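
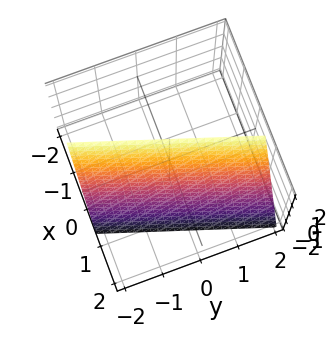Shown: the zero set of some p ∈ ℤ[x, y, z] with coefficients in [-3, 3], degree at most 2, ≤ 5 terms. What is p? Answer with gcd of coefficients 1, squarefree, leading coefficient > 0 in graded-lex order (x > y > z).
3*x - y + z - 2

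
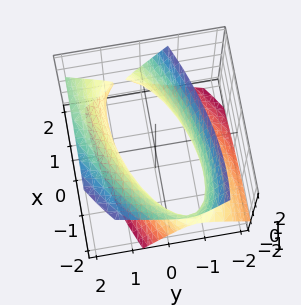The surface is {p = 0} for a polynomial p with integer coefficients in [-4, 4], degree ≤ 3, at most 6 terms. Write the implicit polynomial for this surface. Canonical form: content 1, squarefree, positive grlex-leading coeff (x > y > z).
x^2 - 2*x*y + 3*y^2 - 2*y*z - 2*z^2 - 3

deg p = 2. A generic line meets the surface in up to 2 points.
Reading off the gridlines: the surface avoids every integer z-axis point in the box; among the integer gridlines, it crosses the y-axis at y ∈ {-1, 1}.
These observations pin down the coefficients.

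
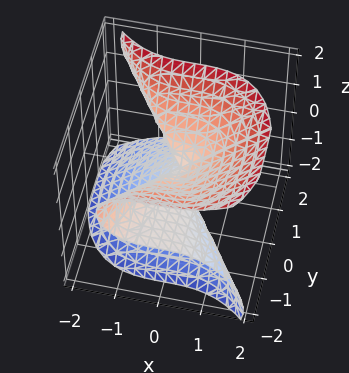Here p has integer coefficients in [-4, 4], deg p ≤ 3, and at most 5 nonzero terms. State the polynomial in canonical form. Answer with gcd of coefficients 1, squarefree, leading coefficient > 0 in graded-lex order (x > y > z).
(a) Degree: a generic line meets the surface in up to 3 points, so deg p = 3.
(b) Against the integer gridlines: the visible y-axis segment lies entirely on the surface; it crosses the x-axis at the gridline x = 0; it crosses the z-axis at the gridline z = 0.
(c) The integer polynomial consistent with all of this is the stated p.

3*x^3 + 3*y^2*z + 2*y*z^2 - 3*z^3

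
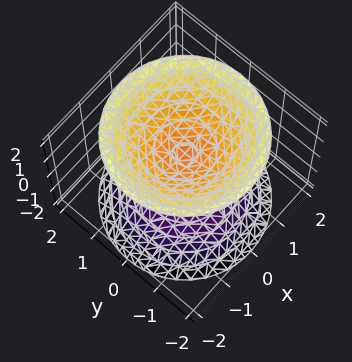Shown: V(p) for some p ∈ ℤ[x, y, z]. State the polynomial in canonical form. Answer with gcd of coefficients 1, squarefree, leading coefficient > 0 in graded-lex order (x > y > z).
2*x^2 + 2*y^2 - 2*z^2 + 1

(a) I count 2 distinct pieces. Treating them together as one polynomial.
(b) deg p = 2. A generic line meets the surface in up to 2 points.
(c) By symmetry, every cross-section ⟂ z is a circle, so x, y appear only via x² + y².
(d) Observable constraints: the surface avoids every integer y-axis point in the box; a circular section at z = 1 has radius between 0 and 1; it misses every integer gridline on the x-axis.
(e) These observations pin down the coefficients.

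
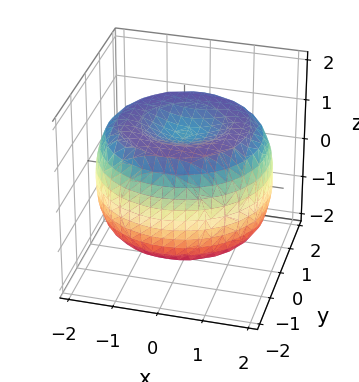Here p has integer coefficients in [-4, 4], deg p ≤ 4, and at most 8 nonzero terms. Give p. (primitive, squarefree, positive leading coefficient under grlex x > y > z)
x^4 + 2*x^2*y^2 + y^4 - 3*x^2 - 3*y^2 + 3*z^2 - 3

(a) Degree: no degree-3 surface has this shape, so deg p = 4.
(b) Symmetries: the z-axis is an axis of rotation, so x and y enter only as x² + y².
(c) Checking where it meets the axes: a circular section at z = -1 has radius between 1 and 2; the z-axis gridline crossings are at z ∈ {-1, 1}.
(d) The integer polynomial consistent with all of this is the stated p.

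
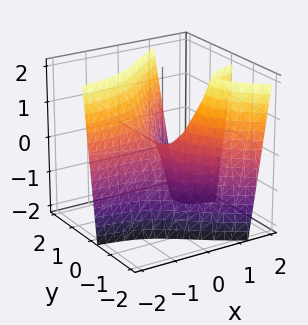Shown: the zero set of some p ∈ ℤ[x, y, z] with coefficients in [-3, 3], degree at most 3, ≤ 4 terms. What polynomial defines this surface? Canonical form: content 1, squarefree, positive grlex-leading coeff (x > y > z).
y^3 - 3*x*y - z

1. The degree is 3 — the shape is more complex than any degree-2 surface.
2. Reading off the gridlines: it crosses the z-axis at the gridline z = 0; one y-axis crossing is at y = 0; every point of the x-axis in the box is on the surface.
3. Fitting integer coefficients to these (and the overall shape) gives p.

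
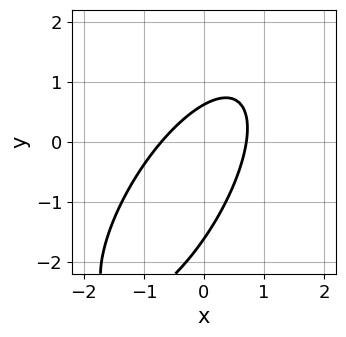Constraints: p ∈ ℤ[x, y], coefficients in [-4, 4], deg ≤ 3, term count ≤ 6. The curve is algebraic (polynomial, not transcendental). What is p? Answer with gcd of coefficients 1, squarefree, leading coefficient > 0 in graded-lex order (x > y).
2*x^2 - 2*x*y + y^2 + y - 1

Degree: the shape is more complex than any degree-1 curve, so deg p = 2.
Putting this together gives p.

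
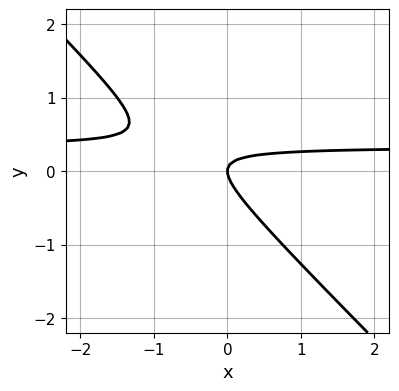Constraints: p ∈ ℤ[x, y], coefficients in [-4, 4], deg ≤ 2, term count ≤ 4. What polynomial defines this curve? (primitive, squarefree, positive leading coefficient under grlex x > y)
3*x*y + 3*y^2 - x

1. Degree: a generic line meets the curve in up to 2 points, so deg p = 2.
2. Checking where it meets the axes: it meets the x-axis at x = 0 (among the integer gridlines); one y-axis crossing is at y = 0.
3. Assembling these constraints gives the stated polynomial.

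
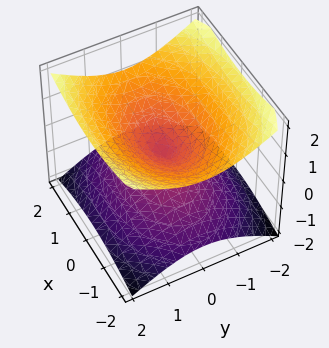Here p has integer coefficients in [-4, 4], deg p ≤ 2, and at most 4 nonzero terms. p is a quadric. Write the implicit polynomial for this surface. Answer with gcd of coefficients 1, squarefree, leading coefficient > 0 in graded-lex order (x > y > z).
1. Degree: two nappes meeting at a single point; a quadric, so deg p = 2.
2. Symmetries: the z ↦ −z reflection is a symmetry, so z appears only in even powers; mirror symmetry x ↦ −x ⇒ only even powers of x; mirror symmetry y ↦ −y ⇒ only even powers of y.
3. Observable constraints: it crosses the z-axis at the gridline z = 0; it meets the x-axis at x = 0 (among the integer gridlines); it meets the y-axis at y = 0 (among the integer gridlines).
4. Together with the visible shape, these determine p as stated.

x^2 + 2*y^2 - 3*z^2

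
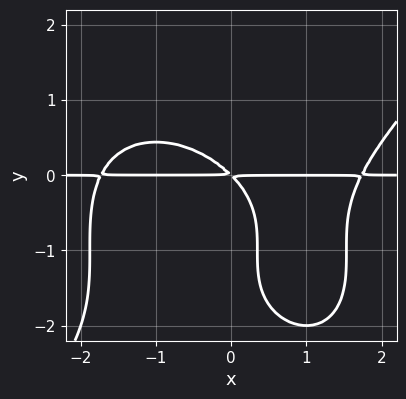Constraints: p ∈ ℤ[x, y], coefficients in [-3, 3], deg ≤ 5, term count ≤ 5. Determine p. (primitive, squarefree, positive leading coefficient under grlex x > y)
x^3*y - y^4 - 3*y^3 - 3*x*y - 3*y^2

deg p = 4.
Against the integer gridlines: every point of the x-axis in the box is on the curve.
Solving for integer coefficients yields p as stated.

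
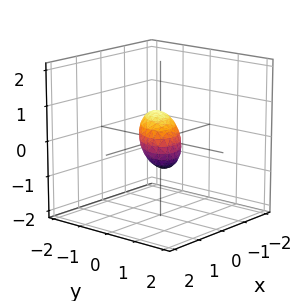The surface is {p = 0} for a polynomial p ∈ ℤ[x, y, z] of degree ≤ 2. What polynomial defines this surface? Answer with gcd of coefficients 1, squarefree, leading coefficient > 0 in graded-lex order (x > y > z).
2*x^2 - 2*x*y + 2*y^2 + y*z + 2*z^2 - 1

First, the degree is 2 — a generic line meets the surface in up to 2 points.
Finally, the integer polynomial consistent with all of this is the stated p.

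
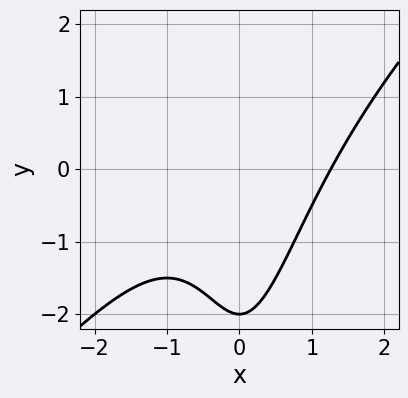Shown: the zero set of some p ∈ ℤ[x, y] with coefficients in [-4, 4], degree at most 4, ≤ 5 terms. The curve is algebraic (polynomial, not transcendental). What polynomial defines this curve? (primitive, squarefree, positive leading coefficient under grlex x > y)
1. deg p = 3. The shape is more complex than any degree-2 curve.
2. From the axis intercepts and sections: it meets the y-axis at y = -2 (among the integer gridlines).
3. Assembling these constraints gives the stated polynomial.

x^3 - x^2*y - y - 2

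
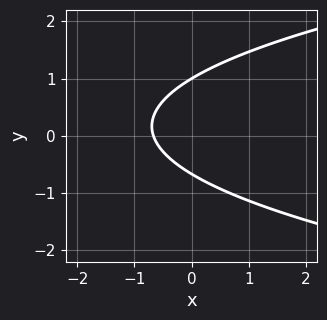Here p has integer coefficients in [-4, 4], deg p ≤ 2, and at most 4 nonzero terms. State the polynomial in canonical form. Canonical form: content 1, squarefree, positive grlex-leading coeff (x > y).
First, degree: the shape is more complex than any degree-1 curve, so deg p = 2.
Then, against the integer gridlines: it meets the y-axis at y = 1 (among the integer gridlines).
Finally, fitting integer coefficients to these (and the overall shape) gives p.

3*y^2 - 3*x - y - 2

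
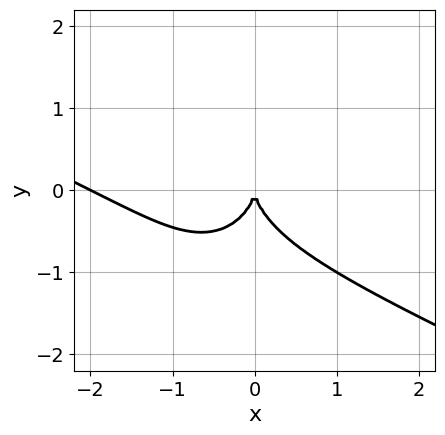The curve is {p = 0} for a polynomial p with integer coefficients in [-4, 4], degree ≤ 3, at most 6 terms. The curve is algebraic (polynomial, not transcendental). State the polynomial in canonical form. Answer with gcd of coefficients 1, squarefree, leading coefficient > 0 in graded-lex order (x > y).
First, degree: the shape is more complex than any degree-2 curve, so deg p = 3.
Next, from the axis intercepts and sections: among the integer gridlines, it crosses the x-axis at x ∈ {-2, 0}; it crosses the y-axis at the gridline y = 0.
Finally, fitting integer coefficients to these (and the overall shape) gives p.

x^3 + 2*x^2*y + y^3 + 2*x^2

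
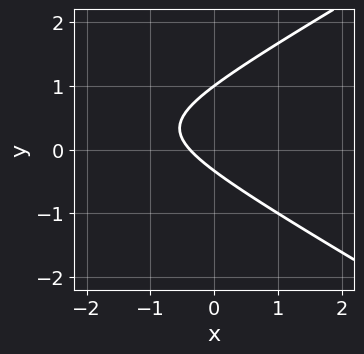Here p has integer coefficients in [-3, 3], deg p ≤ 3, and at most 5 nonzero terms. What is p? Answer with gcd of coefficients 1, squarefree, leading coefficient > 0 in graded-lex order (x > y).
The degree is 2 — the shape is more complex than any degree-1 curve.
From the axis intercepts and sections: one y-axis crossing is at y = 1.
Matching integer coefficients to the picture gives p.

x^2 - 3*y^2 + 3*x + 2*y + 1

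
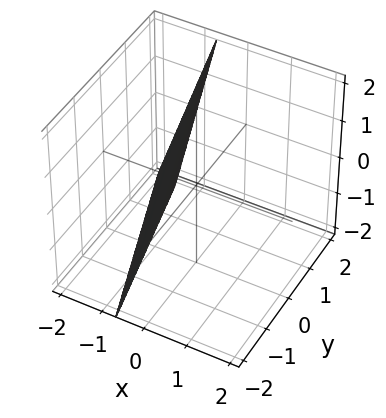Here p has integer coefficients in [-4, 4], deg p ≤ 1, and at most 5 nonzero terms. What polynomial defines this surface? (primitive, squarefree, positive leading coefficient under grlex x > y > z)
3*x + y - z + 2

1. The degree is 1 — every cross-section is a straight line — this is a plane.
2. Checking where it meets the axes: one z-axis crossing is at z = 2; one y-axis crossing is at y = -2.
3. Putting this together gives p.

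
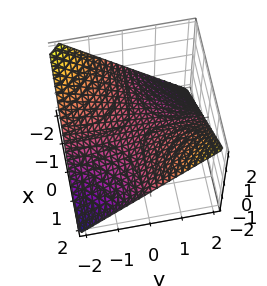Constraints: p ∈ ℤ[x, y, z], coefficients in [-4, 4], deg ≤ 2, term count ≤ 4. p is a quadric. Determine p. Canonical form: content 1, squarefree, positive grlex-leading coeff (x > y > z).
Degree: a saddle surface; a quadric, so deg p = 2.
Checking where it meets the axes: every point of the y-axis in the box is on the surface; it crosses the z-axis at the gridline z = 0; the visible x-axis segment lies entirely on the surface.
The integer polynomial consistent with all of this is the stated p.

x*y - 2*z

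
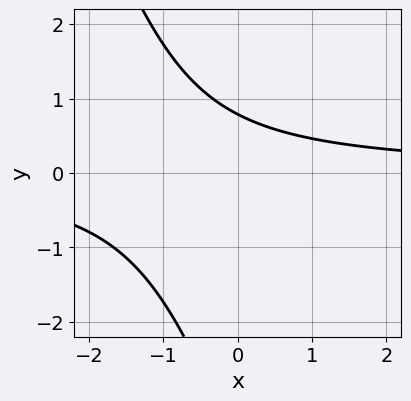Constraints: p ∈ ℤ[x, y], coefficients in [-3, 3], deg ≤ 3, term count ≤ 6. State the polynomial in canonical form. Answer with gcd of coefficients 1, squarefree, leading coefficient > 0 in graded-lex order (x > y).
1. deg p = 2. A generic line meets the curve in up to 2 points.
2. From the axis intercepts and sections: the curve avoids every integer x-axis point in the box.
3. Together with the visible shape, these determine p as stated.

3*x*y + y^2 + 3*y - 3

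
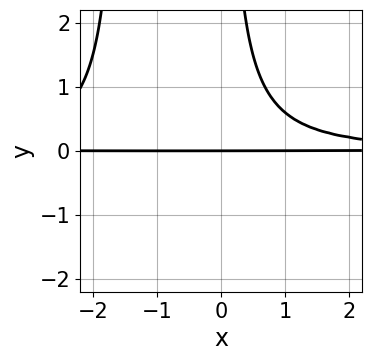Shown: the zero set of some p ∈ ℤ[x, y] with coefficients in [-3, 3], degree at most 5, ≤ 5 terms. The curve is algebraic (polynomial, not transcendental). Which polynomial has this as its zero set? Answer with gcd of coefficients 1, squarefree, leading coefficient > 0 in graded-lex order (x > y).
1. Degree: a generic line meets the curve in up to 4 points, so deg p = 4.
2. Reading off the gridlines: it crosses the y-axis at the gridline y = 0; the visible x-axis segment lies entirely on the curve.
3. The integer polynomial consistent with all of this is the stated p.

2*x^2*y^2 + 3*x*y^2 - 3*y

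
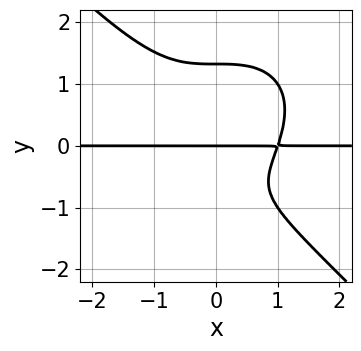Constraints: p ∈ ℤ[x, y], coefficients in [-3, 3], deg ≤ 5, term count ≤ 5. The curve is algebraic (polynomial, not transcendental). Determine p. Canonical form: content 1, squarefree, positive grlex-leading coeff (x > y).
x^3*y + y^4 - y^2 - y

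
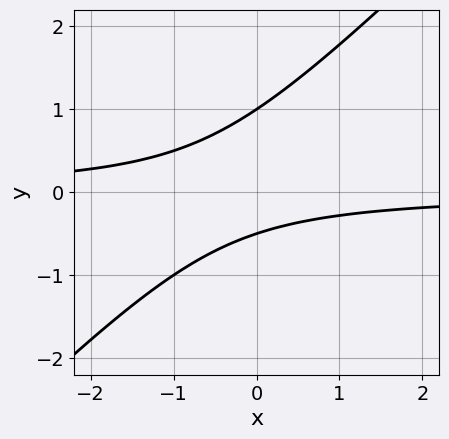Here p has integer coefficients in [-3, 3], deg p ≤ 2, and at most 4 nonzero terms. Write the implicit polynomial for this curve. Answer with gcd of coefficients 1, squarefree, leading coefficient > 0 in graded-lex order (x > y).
The degree is 2 — the shape is more complex than any degree-1 curve.
Checking where it meets the axes: it misses every integer gridline on the x-axis; it meets the y-axis at y = 1 (among the integer gridlines).
Assembling these constraints gives the stated polynomial.

2*x*y - 2*y^2 + y + 1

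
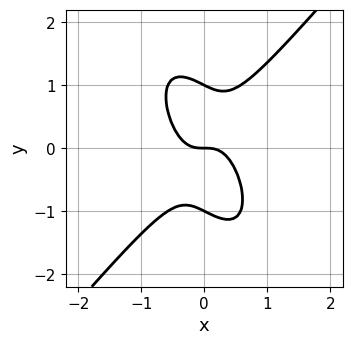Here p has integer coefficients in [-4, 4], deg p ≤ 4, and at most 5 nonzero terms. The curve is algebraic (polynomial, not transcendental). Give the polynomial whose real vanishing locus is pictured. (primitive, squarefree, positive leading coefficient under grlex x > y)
Degree: no degree-2 curve has this shape, so deg p = 3.
Reading off the gridlines: the y-axis gridline crossings are at y ∈ {-1, 0, 1}; it meets the x-axis at x = 0 (among the integer gridlines).
Fitting integer coefficients to these (and the overall shape) gives p.

3*x^3 - x*y^2 - y^3 + y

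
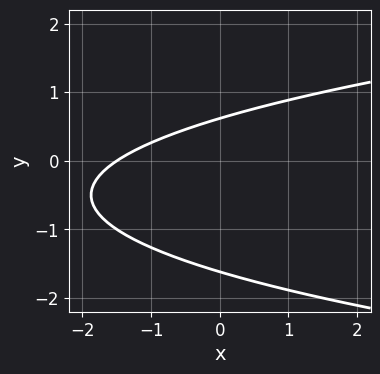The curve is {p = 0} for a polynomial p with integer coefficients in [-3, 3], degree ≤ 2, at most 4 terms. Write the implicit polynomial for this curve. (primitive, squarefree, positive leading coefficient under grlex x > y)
1. deg p = 2.
2. Putting this together gives p.

3*y^2 - 2*x + 3*y - 3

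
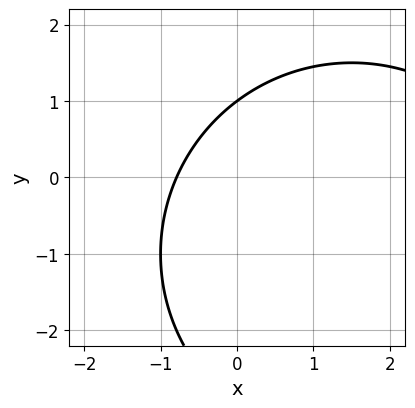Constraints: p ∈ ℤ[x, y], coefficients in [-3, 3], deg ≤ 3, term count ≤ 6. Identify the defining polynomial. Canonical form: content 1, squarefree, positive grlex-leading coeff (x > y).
1. Degree: no degree-1 curve has this shape, so deg p = 2.
2. Against the integer gridlines: it crosses the y-axis at the gridline y = 1.
3. Solving for integer coefficients yields p as stated.

x^2 + y^2 - 3*x + 2*y - 3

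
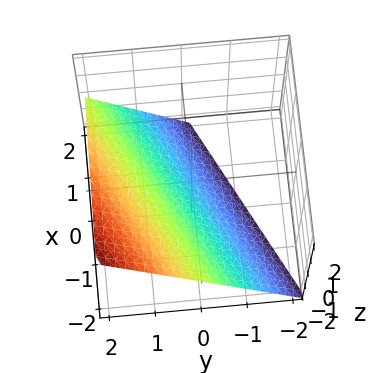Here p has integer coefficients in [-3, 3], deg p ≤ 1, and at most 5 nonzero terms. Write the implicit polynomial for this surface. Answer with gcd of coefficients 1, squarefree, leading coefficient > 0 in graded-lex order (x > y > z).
The degree is 1 — every cross-section is a straight line — this is a plane.
Observable constraints: one x-axis crossing is at x = -2; one y-axis crossing is at y = 1; it meets the z-axis at z = -1 (among the integer gridlines).
Matching integer coefficients to the picture gives p.

x - 2*y + 2*z + 2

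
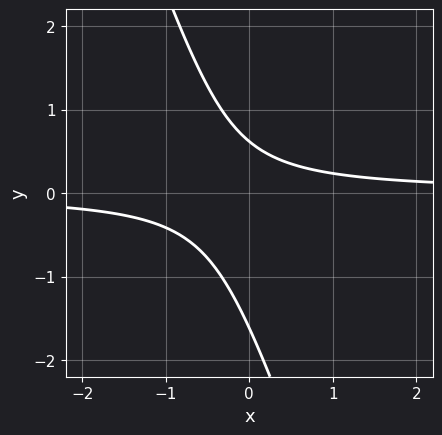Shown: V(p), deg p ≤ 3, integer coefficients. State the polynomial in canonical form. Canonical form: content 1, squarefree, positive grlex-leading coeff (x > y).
3*x*y + y^2 + y - 1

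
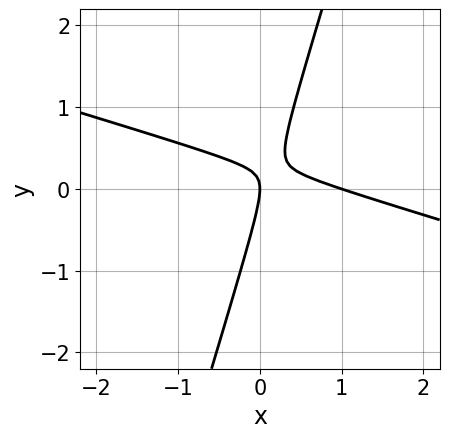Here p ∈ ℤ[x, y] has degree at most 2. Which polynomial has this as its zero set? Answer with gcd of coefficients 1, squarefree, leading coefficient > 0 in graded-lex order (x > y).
deg p = 2. The shape is more complex than any degree-1 curve.
From the visible intercepts: among the integer gridlines, it crosses the x-axis at x ∈ {0, 1}; it crosses the y-axis at the gridline y = 0.
Solving for integer coefficients yields p as stated.

x^2 + 3*x*y - y^2 - x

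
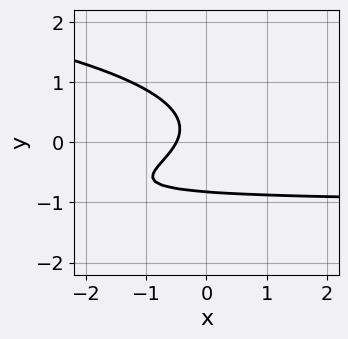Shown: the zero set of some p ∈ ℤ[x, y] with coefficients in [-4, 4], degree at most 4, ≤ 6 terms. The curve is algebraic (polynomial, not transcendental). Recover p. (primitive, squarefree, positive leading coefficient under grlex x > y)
First, deg p = 3.
Finally, solving for integer coefficients yields p as stated.

3*y^3 + 2*x*y + y^2 + 2*x + 1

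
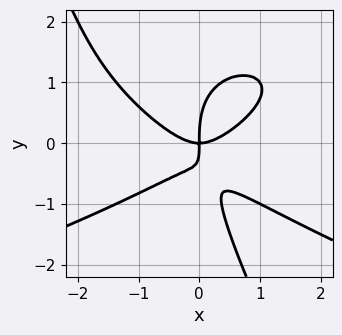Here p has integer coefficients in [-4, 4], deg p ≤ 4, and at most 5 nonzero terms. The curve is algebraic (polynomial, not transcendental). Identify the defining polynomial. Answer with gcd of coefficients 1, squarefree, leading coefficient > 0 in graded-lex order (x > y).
2*x*y^3 + y^4 + 2*x^3 - 3*x*y^2 - 2*x*y

Degree: no degree-3 curve has this shape, so deg p = 4.
From the visible intercepts: one y-axis crossing is at y = 0; it crosses the x-axis at the gridline x = 0.
Matching integer coefficients to the picture gives p.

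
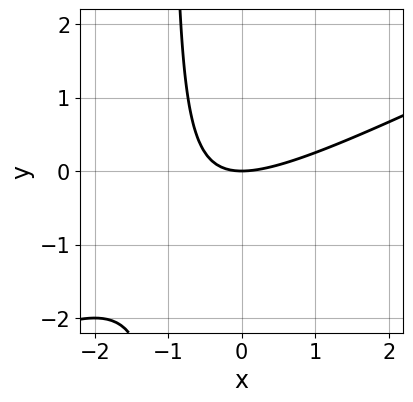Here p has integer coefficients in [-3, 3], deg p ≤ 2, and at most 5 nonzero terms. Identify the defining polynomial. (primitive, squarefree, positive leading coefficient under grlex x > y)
x^2 - 2*x*y - 2*y

First, deg p = 2.
Then, from the visible intercepts: it meets the y-axis at y = 0 (among the integer gridlines); one x-axis crossing is at x = 0.
Finally, putting this together gives p.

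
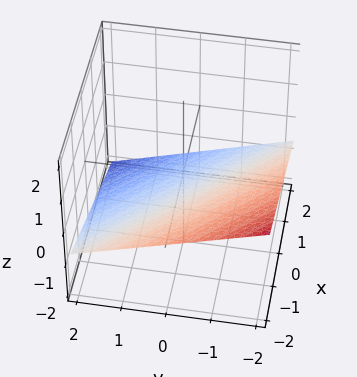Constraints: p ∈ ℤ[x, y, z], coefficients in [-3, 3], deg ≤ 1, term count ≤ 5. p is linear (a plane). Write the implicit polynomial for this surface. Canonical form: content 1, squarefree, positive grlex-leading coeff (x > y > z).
x + y + 3*z + 2

1. The degree is 1 — the surface is flat (a plane).
2. From the axis intercepts and sections: one x-axis crossing is at x = -2; it crosses the y-axis at the gridline y = -2.
3. Together with the visible shape, these determine p as stated.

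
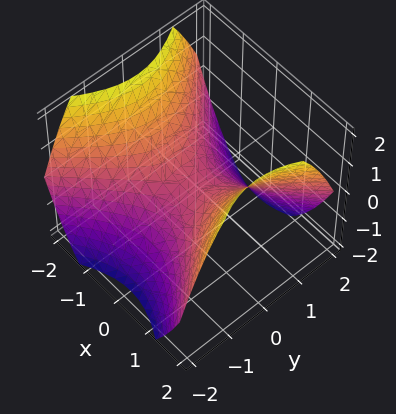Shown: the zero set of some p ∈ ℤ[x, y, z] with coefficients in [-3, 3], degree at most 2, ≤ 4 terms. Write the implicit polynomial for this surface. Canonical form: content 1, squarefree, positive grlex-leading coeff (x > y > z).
2*x^2 - 2*y^2 - 3*z

1. The degree is 2 — a saddle surface; a quadric.
2. Symmetries: mirror symmetry x ↦ −x ⇒ only even powers of x; the y ↦ −y reflection is a symmetry, so y appears only in even powers.
3. Against the integer gridlines: it crosses the y-axis at the gridline y = 0; one x-axis crossing is at x = 0; one z-axis crossing is at z = 0.
4. Assembling these constraints gives the stated polynomial.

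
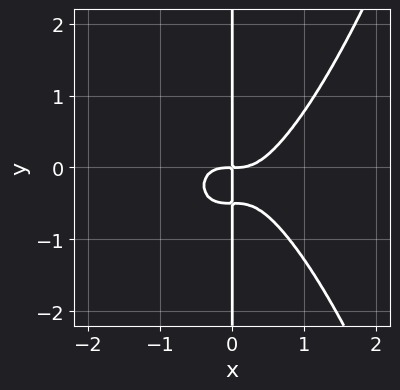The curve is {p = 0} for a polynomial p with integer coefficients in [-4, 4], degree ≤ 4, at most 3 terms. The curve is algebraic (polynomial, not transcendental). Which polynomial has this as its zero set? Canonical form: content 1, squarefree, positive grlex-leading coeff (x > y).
First, the degree is 4 — a generic line meets the curve in up to 4 points.
Next, from the visible intercepts: the visible y-axis segment lies entirely on the curve.
Finally, matching integer coefficients to the picture gives p.

2*x^4 - 2*x*y^2 - x*y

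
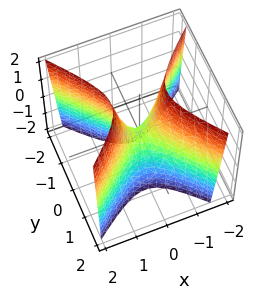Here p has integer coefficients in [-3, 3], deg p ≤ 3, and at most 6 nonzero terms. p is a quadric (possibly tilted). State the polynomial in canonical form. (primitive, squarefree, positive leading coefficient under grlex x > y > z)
(a) deg p = 2. The shape is more complex than any degree-1 surface.
(b) Observable constraints: it meets the x-axis at x = 0 (among the integer gridlines); it crosses the y-axis at the gridline y = 0.
(c) Putting this together gives p.

3*x^2 - x*y - 3*y^2 - z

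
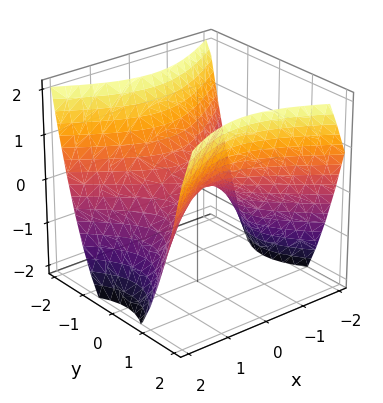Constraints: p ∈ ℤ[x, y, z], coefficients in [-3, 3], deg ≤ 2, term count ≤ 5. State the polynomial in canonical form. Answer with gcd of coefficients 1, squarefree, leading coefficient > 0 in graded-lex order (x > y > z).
2*x^2 - 3*y^2 + 3*z

deg p = 2. A hyperbolic paraboloid; a quadric.
Symmetries: the y ↦ −y reflection is a symmetry, so y appears only in even powers; mirror symmetry x ↦ −x ⇒ only even powers of x.
From the axis intercepts and sections: it crosses the y-axis at the gridline y = 0; it crosses the z-axis at the gridline z = 0; it meets the x-axis at x = 0 (among the integer gridlines).
Matching integer coefficients to the picture gives p.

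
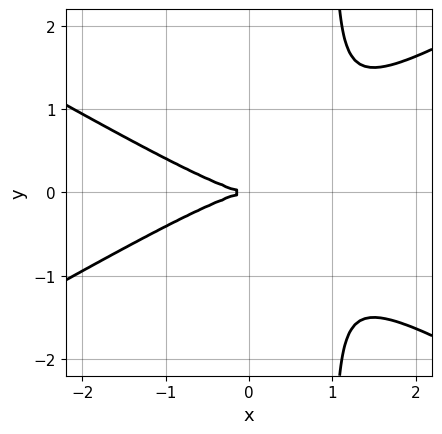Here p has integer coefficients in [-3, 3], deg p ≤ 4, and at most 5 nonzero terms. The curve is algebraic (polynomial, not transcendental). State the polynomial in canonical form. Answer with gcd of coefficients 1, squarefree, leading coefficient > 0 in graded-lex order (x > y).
Degree: the shape is more complex than any degree-2 curve, so deg p = 3.
Symmetries: the y ↦ −y reflection is a symmetry, so y appears only in even powers.
Observable constraints: it crosses the y-axis at the gridline y = 0; it meets the x-axis at x = 0 (among the integer gridlines).
The integer polynomial consistent with all of this is the stated p.

x^3 - 3*x*y^2 + 3*y^2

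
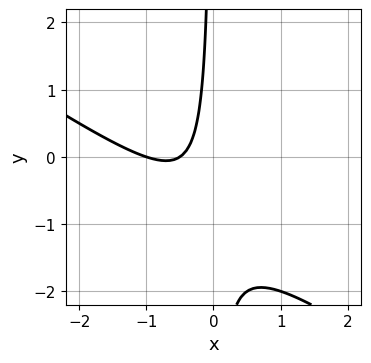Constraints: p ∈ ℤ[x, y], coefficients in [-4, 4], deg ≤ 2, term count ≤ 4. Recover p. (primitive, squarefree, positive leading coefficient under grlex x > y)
Degree: a generic line meets the curve in up to 2 points, so deg p = 2.
From the visible intercepts: one x-axis crossing is at x = -1; it misses every integer gridline on the y-axis.
Matching integer coefficients to the picture gives p.

2*x^2 + 3*x*y + 3*x + 1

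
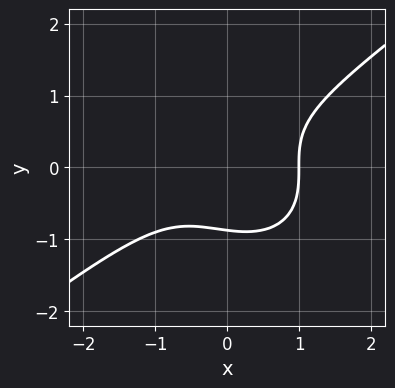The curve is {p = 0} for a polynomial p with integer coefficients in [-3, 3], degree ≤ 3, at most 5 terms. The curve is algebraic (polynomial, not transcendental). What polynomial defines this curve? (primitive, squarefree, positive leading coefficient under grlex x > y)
(a) Degree: the shape is more complex than any degree-2 curve, so deg p = 3.
(b) From the axis intercepts and sections: one x-axis crossing is at x = 1.
(c) Matching integer coefficients to the picture gives p.

2*x^3 - x^2*y - 3*y^3 + x*y - 2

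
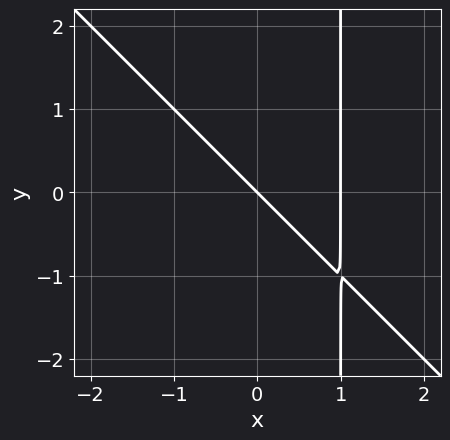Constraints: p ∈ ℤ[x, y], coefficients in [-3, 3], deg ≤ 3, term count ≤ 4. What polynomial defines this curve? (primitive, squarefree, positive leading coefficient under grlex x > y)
(a) Degree: a generic line meets the curve in up to 2 points, so deg p = 2.
(b) Against the integer gridlines: the x-axis gridline crossings are at x ∈ {0, 1}; one y-axis crossing is at y = 0.
(c) Together with the visible shape, these determine p as stated.

x^2 + x*y - x - y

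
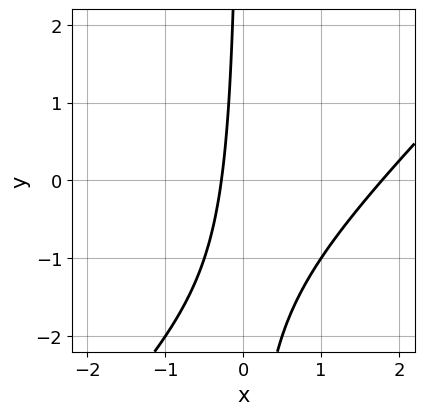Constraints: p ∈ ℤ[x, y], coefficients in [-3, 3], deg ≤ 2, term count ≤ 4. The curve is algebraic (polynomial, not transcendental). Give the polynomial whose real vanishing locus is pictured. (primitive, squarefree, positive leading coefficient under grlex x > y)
1. deg p = 2. No degree-1 curve has this shape.
2. Reading off the gridlines: no y-intercept at any integer in the box.
3. Fitting integer coefficients to these (and the overall shape) gives p.

2*x^2 - 2*x*y - 3*x - 1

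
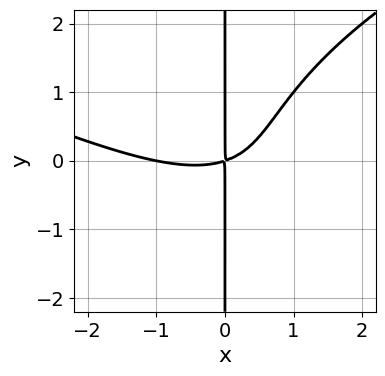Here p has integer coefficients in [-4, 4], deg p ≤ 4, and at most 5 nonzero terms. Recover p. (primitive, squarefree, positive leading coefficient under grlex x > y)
x*y^3 - x^3 - 2*x^2*y - x^2 + 3*x*y

(a) Degree: a generic line meets the curve in up to 4 points, so deg p = 4.
(b) Checking where it meets the axes: it crosses the x-axis at the gridline x = -1; the visible y-axis segment lies entirely on the curve.
(c) Assembling these constraints gives the stated polynomial.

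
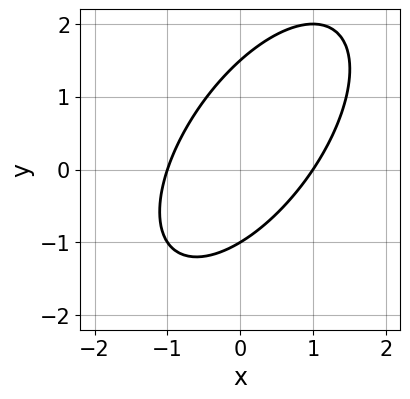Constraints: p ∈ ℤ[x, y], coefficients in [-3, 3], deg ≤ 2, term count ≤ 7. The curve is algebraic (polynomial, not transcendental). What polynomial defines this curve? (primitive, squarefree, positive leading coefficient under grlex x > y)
(a) Degree: no degree-1 curve has this shape, so deg p = 2.
(b) Observable constraints: one y-axis crossing is at y = -1; among the integer gridlines, it crosses the x-axis at x ∈ {-1, 1}.
(c) Assembling these constraints gives the stated polynomial.

3*x^2 - 3*x*y + 2*y^2 - y - 3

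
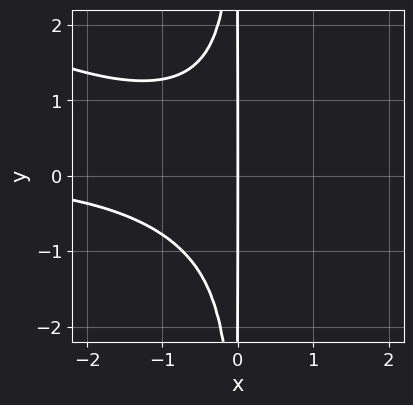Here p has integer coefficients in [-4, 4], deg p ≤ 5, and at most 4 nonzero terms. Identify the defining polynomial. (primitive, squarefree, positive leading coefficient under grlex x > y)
First, deg p = 4. A generic line meets the curve in up to 4 points.
Then, against the integer gridlines: it crosses the x-axis at the gridline x = 0; the visible y-axis segment lies entirely on the curve.
Finally, these observations pin down the coefficients.

x^3*y + 2*x^2*y^2 + 2*x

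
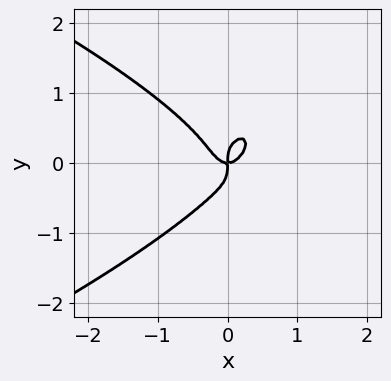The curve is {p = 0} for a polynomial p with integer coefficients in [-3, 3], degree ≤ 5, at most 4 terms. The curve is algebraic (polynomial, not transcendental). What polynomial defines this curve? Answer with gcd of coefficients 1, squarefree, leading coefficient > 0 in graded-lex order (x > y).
1. Degree: the shape is more complex than any degree-3 curve, so deg p = 4.
2. From the axis intercepts and sections: it meets the x-axis at x = 0 (among the integer gridlines); it meets the y-axis at y = 0 (among the integer gridlines).
3. These observations pin down the coefficients.

3*y^4 + 3*x^3 - x*y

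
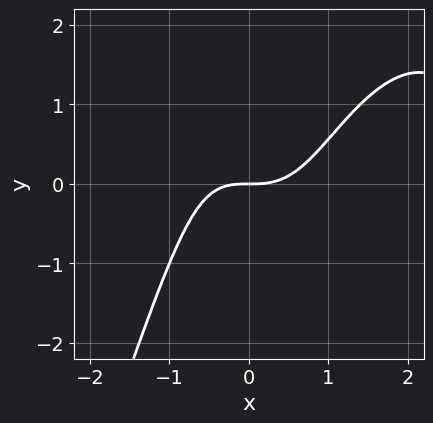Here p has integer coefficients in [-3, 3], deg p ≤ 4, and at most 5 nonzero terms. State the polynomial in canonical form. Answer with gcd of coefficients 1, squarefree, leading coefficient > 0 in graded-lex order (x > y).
x^4 - 3*x^3 + x*y^2 + 3*y

1. The degree is 4 — no degree-3 curve has this shape.
2. From the visible intercepts: one y-axis crossing is at y = 0; it meets the x-axis at x = 0 (among the integer gridlines).
3. Fitting integer coefficients to these (and the overall shape) gives p.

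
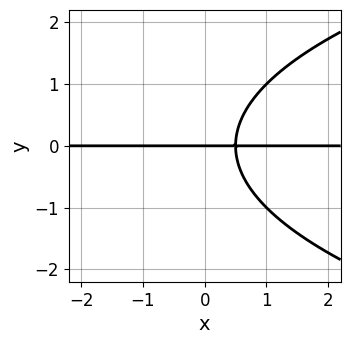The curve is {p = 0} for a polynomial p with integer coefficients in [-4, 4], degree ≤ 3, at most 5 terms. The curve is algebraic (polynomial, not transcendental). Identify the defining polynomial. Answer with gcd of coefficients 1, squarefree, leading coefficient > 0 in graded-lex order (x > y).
y^3 - 2*x*y + y

1. deg p = 3. A generic line meets the curve in up to 3 points.
2. Reading off the gridlines: it meets the y-axis at y = 0 (among the integer gridlines); the visible x-axis segment lies entirely on the curve.
3. Matching integer coefficients to the picture gives p.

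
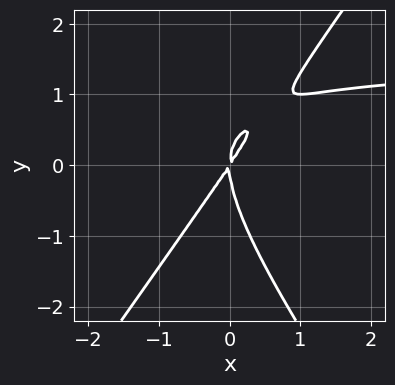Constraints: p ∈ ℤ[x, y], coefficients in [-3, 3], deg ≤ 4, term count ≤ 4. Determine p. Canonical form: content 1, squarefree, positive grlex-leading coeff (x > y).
(a) deg p = 3. A generic line meets the curve in up to 3 points.
(b) Observable constraints: it crosses the y-axis at the gridline y = 0; it meets the x-axis at x = 0 (among the integer gridlines).
(c) Solving for integer coefficients yields p as stated.

2*x^2*y - y^3 - 3*x^2 + 2*x*y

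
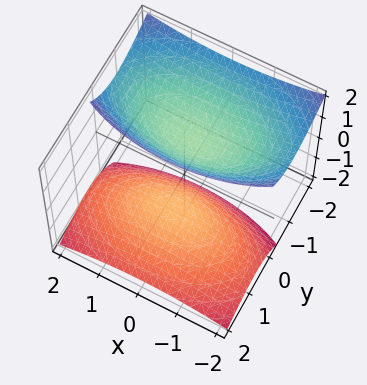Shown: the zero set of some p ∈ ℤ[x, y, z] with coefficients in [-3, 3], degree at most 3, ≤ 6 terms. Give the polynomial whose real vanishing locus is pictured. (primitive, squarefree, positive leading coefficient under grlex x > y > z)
x^2 + 3*y^2 + 3*y*z - 2*z^2 + 2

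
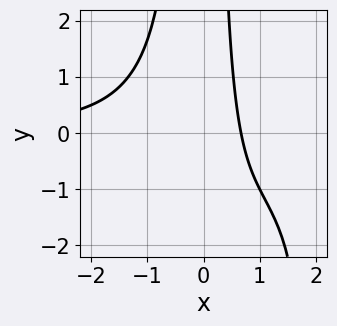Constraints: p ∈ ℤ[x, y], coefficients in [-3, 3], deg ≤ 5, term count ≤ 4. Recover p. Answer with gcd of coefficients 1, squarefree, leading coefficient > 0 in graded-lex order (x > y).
First, the degree is 4 — a generic line meets the curve in up to 4 points.
Next, observable constraints: it misses every integer gridline on the y-axis.
Finally, putting this together gives p.

x^3*y - 2*x^2*y - 3*x + 2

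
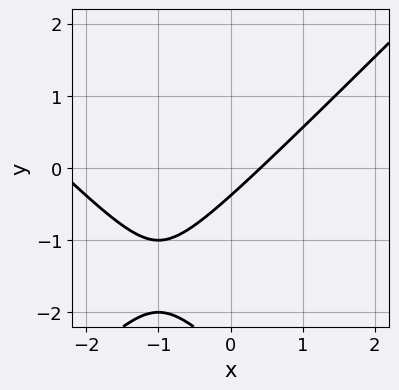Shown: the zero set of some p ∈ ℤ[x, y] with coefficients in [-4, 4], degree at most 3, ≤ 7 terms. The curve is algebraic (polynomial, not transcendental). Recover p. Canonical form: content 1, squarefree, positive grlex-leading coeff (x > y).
deg p = 2. No degree-1 curve has this shape.
Putting this together gives p.

x^2 - y^2 + 2*x - 3*y - 1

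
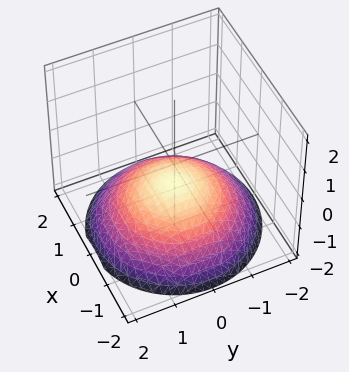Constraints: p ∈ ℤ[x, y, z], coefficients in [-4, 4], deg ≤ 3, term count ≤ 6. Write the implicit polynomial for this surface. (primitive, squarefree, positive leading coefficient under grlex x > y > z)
deg p = 2. No degree-1 surface has this shape.
Symmetries: rotational symmetry about the z-axis ⇒ p depends on x, y only through x² + y².
Checking where it meets the axes: it misses every integer gridline on the x-axis; the surface avoids every integer y-axis point in the box.
Putting this together gives p.

x^2 + y^2 + 3*z + 2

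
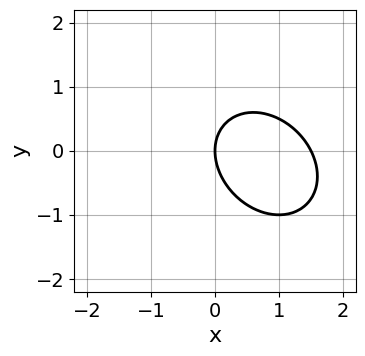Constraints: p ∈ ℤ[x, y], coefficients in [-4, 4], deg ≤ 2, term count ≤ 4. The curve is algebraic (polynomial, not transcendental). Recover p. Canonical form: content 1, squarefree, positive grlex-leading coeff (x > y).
2*x^2 + x*y + 2*y^2 - 3*x

(a) The degree is 2 — a generic line meets the curve in up to 2 points.
(b) Observable constraints: one y-axis crossing is at y = 0; it meets the x-axis at x = 0 (among the integer gridlines).
(c) Matching integer coefficients to the picture gives p.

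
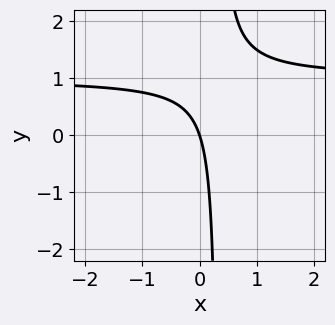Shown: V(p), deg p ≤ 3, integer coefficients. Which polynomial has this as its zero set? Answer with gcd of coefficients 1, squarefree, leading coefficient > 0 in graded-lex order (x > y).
(a) Degree: a generic line meets the curve in up to 2 points, so deg p = 2.
(b) Checking where it meets the axes: one x-axis crossing is at x = 0; one y-axis crossing is at y = 0.
(c) Putting this together gives p.

3*x*y - 3*x - y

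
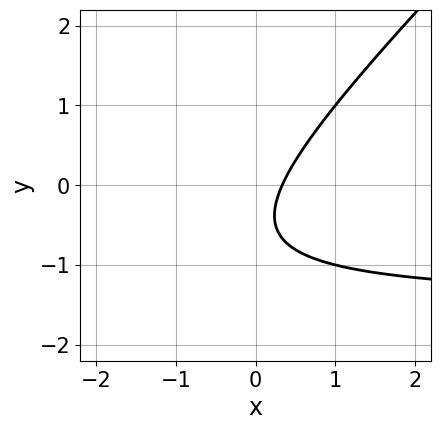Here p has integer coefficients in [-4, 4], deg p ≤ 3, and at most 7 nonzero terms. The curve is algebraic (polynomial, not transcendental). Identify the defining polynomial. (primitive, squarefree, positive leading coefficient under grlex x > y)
2*x*y - 2*y^2 + 3*x - 2*y - 1

Degree: no degree-1 curve has this shape, so deg p = 2.
Against the integer gridlines: the curve avoids every integer y-axis point in the box.
Putting this together gives p.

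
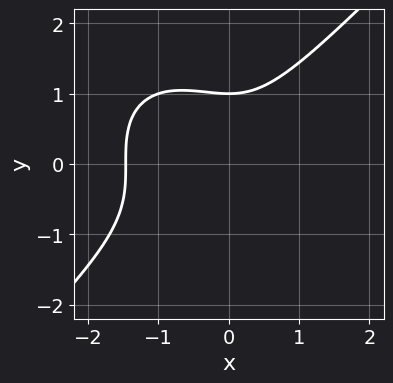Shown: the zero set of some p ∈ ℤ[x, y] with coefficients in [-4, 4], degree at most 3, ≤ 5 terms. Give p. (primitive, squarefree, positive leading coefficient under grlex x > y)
x^3 - y^3 + x^2 + 1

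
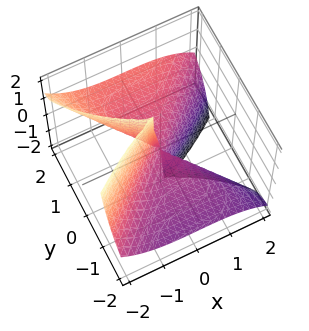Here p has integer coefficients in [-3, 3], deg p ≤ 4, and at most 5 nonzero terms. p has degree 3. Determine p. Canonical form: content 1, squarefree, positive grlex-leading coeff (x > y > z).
x^3 - y^3 + 3*y^2*z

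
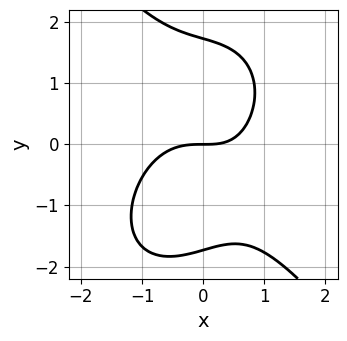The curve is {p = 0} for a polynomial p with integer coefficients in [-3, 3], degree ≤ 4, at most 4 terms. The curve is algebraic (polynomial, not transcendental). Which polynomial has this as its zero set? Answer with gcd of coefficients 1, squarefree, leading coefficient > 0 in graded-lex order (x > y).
The degree is 3 — no degree-2 curve has this shape.
Checking where it meets the axes: one x-axis crossing is at x = 0; it crosses the y-axis at the gridline y = 0.
Putting this together gives p.

2*x^3 + y^3 + x*y - 3*y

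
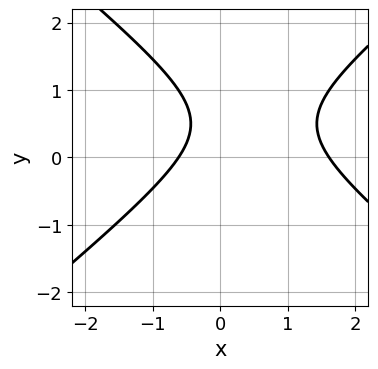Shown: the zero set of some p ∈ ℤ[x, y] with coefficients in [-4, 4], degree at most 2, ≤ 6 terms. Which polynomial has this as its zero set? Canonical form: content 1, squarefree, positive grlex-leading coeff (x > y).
2*x^2 - 3*y^2 - 2*x + 3*y - 2

1. Degree: a generic line meets the curve in up to 2 points, so deg p = 2.
2. Checking where it meets the axes: the curve avoids every integer y-axis point in the box.
3. Solving for integer coefficients yields p as stated.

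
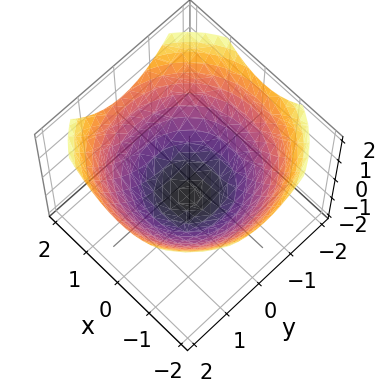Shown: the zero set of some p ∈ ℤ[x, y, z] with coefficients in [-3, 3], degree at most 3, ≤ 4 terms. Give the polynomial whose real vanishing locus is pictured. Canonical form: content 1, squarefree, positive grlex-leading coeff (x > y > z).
(a) The degree is 2 — a generic line meets the surface in up to 2 points.
(b) Symmetries: rotational symmetry about the z-axis ⇒ p depends on x, y only through x² + y².
(c) Reading off the gridlines: one z-axis crossing is at z = -1; a circular section at z = 0 has radius between 1 and 2.
(d) Assembling these constraints gives the stated polynomial.

x^2 + y^2 - 2*z - 2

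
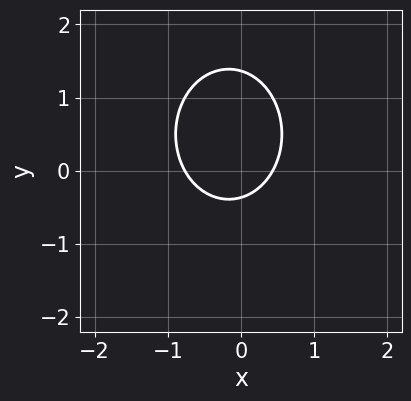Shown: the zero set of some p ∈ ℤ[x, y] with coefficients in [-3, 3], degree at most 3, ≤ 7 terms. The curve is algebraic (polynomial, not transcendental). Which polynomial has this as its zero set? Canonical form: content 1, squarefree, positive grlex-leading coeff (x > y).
3*x^2 + 2*y^2 + x - 2*y - 1

deg p = 2. No degree-1 curve has this shape.
Matching integer coefficients to the picture gives p.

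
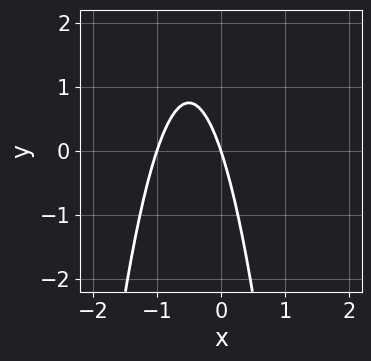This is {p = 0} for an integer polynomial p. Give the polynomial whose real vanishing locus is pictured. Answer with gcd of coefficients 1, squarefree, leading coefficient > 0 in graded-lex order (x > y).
Degree: no degree-1 curve has this shape, so deg p = 2.
From the axis intercepts and sections: one y-axis crossing is at y = 0; the x-axis gridline crossings are at x ∈ {-1, 0}.
Putting this together gives p.

3*x^2 + 3*x + y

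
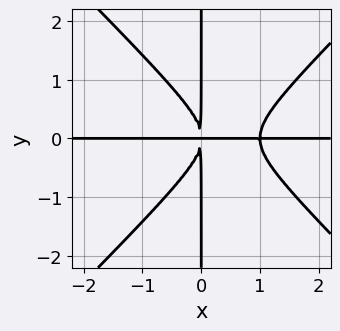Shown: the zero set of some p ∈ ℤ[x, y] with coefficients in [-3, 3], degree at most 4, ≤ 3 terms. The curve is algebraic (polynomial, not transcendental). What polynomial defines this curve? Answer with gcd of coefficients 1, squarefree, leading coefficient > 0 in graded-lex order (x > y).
x^3*y - x*y^3 - x^2*y

(a) Degree: a generic line meets the curve in up to 4 points, so deg p = 4.
(b) From the axis intercepts and sections: the visible x-axis segment lies entirely on the curve; every point of the y-axis in the box is on the curve.
(c) Matching integer coefficients to the picture gives p.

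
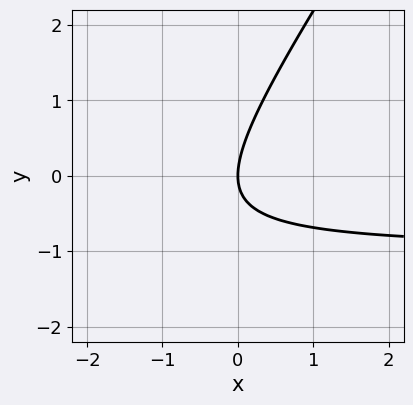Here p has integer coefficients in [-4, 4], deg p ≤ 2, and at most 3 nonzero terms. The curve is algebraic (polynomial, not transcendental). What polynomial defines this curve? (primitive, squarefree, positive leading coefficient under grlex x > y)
First, the degree is 2 — a generic line meets the curve in up to 2 points.
Then, from the visible intercepts: it meets the x-axis at x = 0 (among the integer gridlines); it crosses the y-axis at the gridline y = 0.
Finally, assembling these constraints gives the stated polynomial.

3*x*y - 2*y^2 + 3*x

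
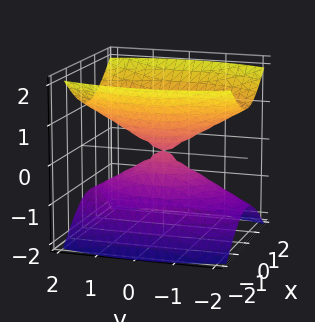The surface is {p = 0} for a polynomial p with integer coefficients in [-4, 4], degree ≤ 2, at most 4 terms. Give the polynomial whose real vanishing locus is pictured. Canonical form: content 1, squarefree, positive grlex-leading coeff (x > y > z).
First, I count 2 distinct pieces.
Then, the degree is 2 — two nappes meeting at a single point; a quadric.
Then, symmetries: it's symmetric under x → −x, forcing even powers of x; the y ↦ −y reflection is a symmetry, so y appears only in even powers; it's symmetric under z → −z, forcing even powers of z.
Next, reading off the gridlines: it meets the y-axis at y = 0 (among the integer gridlines); one x-axis crossing is at x = 0; it crosses the z-axis at the gridline z = 0.
Finally, putting this together gives p.

3*x^2 + y^2 - 3*z^2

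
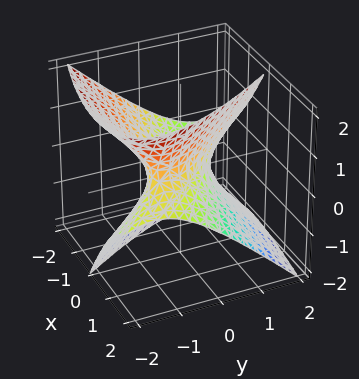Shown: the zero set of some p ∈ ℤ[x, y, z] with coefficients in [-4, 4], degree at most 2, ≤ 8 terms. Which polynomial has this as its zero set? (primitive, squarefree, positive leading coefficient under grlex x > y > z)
x^2 + 3*x*y + 3*x*z + 2*y^2 - 2*z^2 - 1

1. The degree is 2 — no degree-1 surface has this shape.
2. Checking where it meets the axes: among the integer gridlines, it crosses the x-axis at x ∈ {-1, 1}; the surface avoids every integer z-axis point in the box.
3. Assembling these constraints gives the stated polynomial.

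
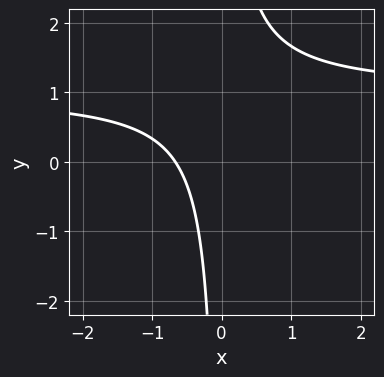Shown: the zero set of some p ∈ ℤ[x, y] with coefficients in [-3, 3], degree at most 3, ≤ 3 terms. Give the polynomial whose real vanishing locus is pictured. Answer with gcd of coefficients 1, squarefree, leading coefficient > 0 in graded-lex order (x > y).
3*x*y - 3*x - 2

(a) deg p = 2. No degree-1 curve has this shape.
(b) From the visible intercepts: no y-intercept at any integer in the box.
(c) Solving for integer coefficients yields p as stated.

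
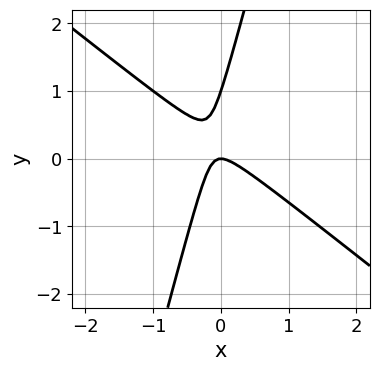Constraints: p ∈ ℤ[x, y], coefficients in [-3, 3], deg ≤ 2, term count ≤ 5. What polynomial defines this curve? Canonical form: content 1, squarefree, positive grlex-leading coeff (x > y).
3*x^2 + 3*x*y - y^2 + y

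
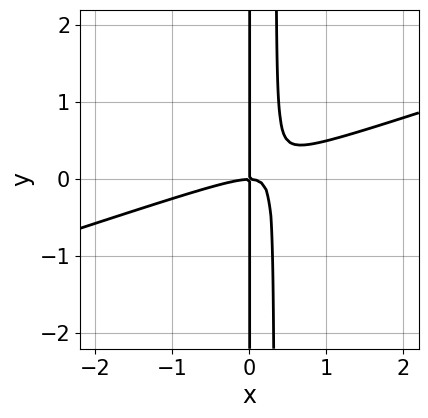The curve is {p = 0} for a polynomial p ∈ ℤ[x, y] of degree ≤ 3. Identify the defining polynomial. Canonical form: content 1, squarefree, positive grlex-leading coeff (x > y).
1. deg p = 3. A generic line meets the curve in up to 3 points.
2. Against the integer gridlines: the visible y-axis segment lies entirely on the curve; it crosses the x-axis at the gridline x = 0.
3. Putting this together gives p.

x^3 - 3*x^2*y + x*y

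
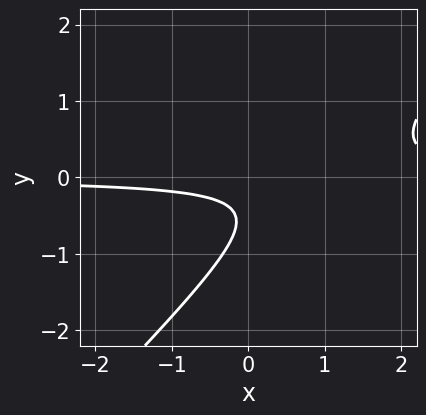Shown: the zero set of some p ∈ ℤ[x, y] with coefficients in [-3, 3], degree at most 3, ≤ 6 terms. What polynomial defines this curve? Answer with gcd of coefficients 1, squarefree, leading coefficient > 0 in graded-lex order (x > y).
3*x*y - 3*y^2 - 3*y - 1

1. Degree: no degree-1 curve has this shape, so deg p = 2.
2. Observable constraints: the curve avoids every integer y-axis point in the box; it misses every integer gridline on the x-axis.
3. Assembling these constraints gives the stated polynomial.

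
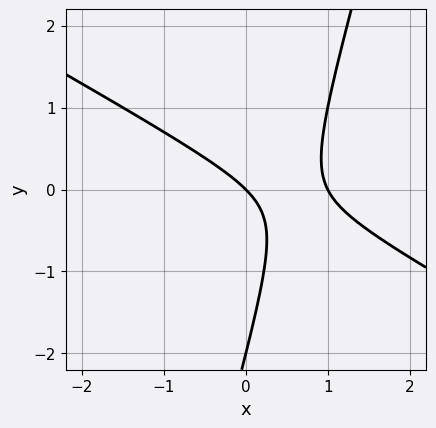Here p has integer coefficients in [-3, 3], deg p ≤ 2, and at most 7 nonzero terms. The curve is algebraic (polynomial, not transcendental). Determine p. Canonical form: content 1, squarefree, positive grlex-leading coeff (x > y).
2*x^2 + 3*x*y - y^2 - 2*x - 2*y

deg p = 2. The shape is more complex than any degree-1 curve.
Reading off the gridlines: the x-axis gridline crossings are at x ∈ {0, 1}; among the integer gridlines, it crosses the y-axis at y ∈ {-2, 0}.
Solving for integer coefficients yields p as stated.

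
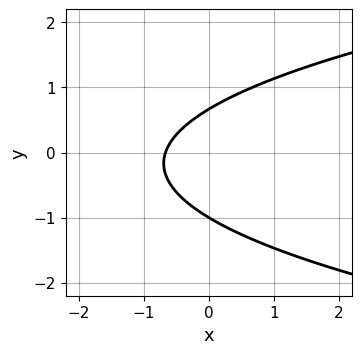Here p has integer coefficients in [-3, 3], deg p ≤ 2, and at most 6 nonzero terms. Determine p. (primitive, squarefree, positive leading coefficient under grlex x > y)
3*y^2 - 3*x + y - 2

First, the degree is 2 — a generic line meets the curve in up to 2 points.
Then, reading off the gridlines: it meets the y-axis at y = -1 (among the integer gridlines).
Finally, assembling these constraints gives the stated polynomial.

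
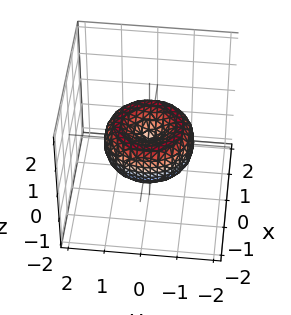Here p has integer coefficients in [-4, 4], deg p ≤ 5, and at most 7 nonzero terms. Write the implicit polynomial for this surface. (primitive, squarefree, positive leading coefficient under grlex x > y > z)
2*x^4 + 4*x^2*y^2 + 2*y^4 - 3*x^2 - 3*y^2 + 3*z^2

Degree: the shape is more complex than any degree-3 surface, so deg p = 4.
Symmetry: every cross-section ⟂ z is a circle, so x, y appear only via x² + y².
Against the integer gridlines: one x-axis crossing is at x = 0; it meets the y-axis at y = 0 (among the integer gridlines).
Together with the visible shape, these determine p as stated.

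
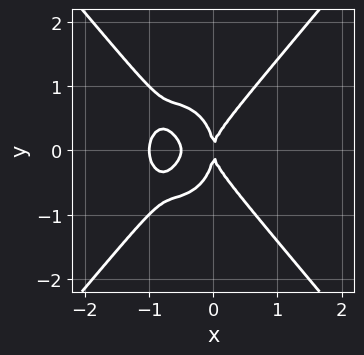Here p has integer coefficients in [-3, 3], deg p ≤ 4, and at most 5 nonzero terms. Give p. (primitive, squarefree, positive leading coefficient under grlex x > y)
2*x^4 - y^4 + 3*x^3 - x*y^2 + x^2

First, the degree is 4 — the shape is more complex than any degree-3 curve.
Then, symmetries: it's symmetric under y → −y, forcing even powers of y.
Then, reading off the gridlines: it meets the y-axis at y = 0 (among the integer gridlines); among the integer gridlines, it crosses the x-axis at x ∈ {-1, 0}.
Finally, these observations pin down the coefficients.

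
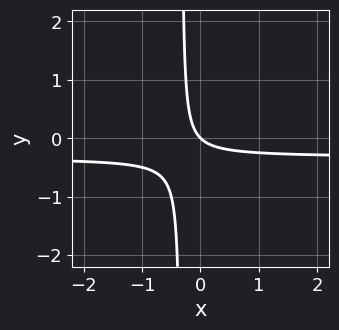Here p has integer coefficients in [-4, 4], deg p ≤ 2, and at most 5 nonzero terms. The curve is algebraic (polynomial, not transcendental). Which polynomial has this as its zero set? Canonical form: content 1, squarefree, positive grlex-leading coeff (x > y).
deg p = 2.
Observable constraints: one x-axis crossing is at x = 0; it crosses the y-axis at the gridline y = 0.
Solving for integer coefficients yields p as stated.

3*x*y + x + y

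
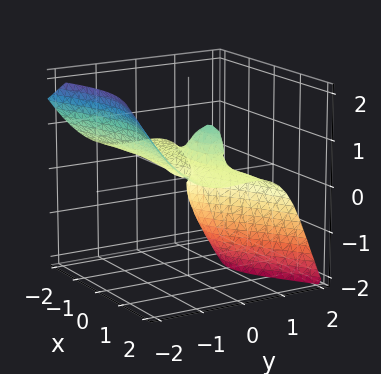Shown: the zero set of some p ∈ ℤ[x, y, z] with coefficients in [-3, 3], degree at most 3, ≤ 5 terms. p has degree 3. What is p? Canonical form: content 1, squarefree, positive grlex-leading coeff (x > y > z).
First, the degree is 3 — a generic line meets the surface in up to 3 points.
Then, from the axis intercepts and sections: it crosses the x-axis at the gridline x = 0; it meets the z-axis at z = 0 (among the integer gridlines).
Finally, fitting integer coefficients to these (and the overall shape) gives p.

3*x^2*z + 3*y^3 + z^3 - x^2 - 3*y*z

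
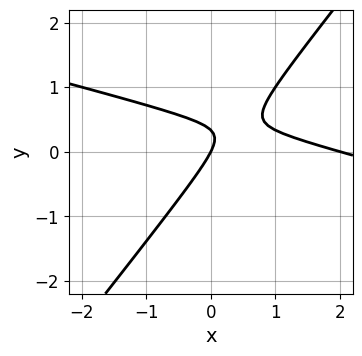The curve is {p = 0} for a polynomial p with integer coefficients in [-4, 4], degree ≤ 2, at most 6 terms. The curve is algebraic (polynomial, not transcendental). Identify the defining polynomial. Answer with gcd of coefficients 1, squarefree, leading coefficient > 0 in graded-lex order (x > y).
Degree: a generic line meets the curve in up to 2 points, so deg p = 2.
Checking where it meets the axes: among the integer gridlines, it crosses the x-axis at x ∈ {0, 2}; it meets the y-axis at y = 0 (among the integer gridlines).
These observations pin down the coefficients.

x^2 + 3*x*y - 3*y^2 - 2*x + y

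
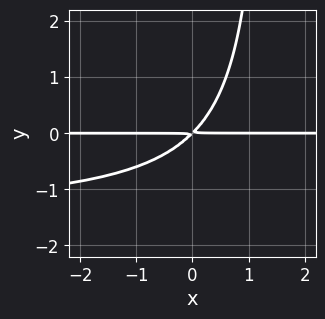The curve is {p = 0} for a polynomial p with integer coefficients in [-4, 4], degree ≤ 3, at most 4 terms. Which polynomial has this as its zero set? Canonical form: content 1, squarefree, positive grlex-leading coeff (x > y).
Degree: no degree-2 curve has this shape, so deg p = 3.
From the visible intercepts: every point of the x-axis in the box is on the curve.
Fitting integer coefficients to these (and the overall shape) gives p.

2*x*y^2 + 3*x*y - 3*y^2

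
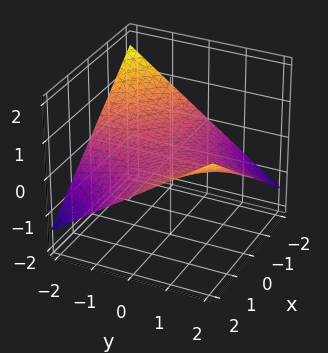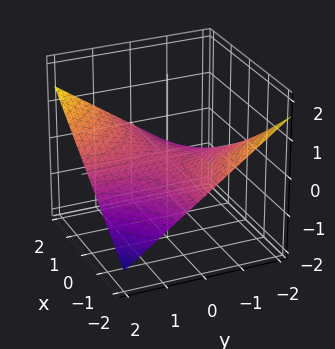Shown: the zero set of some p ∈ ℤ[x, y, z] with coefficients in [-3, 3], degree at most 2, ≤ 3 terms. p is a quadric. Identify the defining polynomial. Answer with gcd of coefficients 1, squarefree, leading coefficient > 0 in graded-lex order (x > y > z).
First, deg p = 2. A saddle surface; a quadric.
Then, from the visible intercepts: every point of the y-axis in the box is on the surface; one z-axis crossing is at z = 0; the visible x-axis segment lies entirely on the surface.
Finally, putting this together gives p.

x*y - 3*z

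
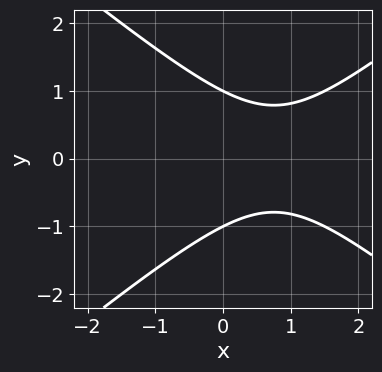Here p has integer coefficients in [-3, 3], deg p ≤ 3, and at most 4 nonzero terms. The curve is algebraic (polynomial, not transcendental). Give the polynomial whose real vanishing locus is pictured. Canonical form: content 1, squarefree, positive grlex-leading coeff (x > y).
2*x^2 - 3*y^2 - 3*x + 3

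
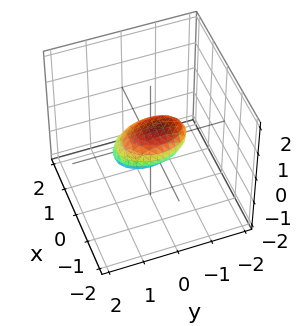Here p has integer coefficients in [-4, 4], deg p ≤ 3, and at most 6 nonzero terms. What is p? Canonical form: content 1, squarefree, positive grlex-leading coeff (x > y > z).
2*x^2 + y^2 + y*z + 3*z^2 - 1

Degree: no degree-1 surface has this shape, so deg p = 2.
From the axis intercepts and sections: the y-axis gridline crossings are at y ∈ {-1, 1}.
The integer polynomial consistent with all of this is the stated p.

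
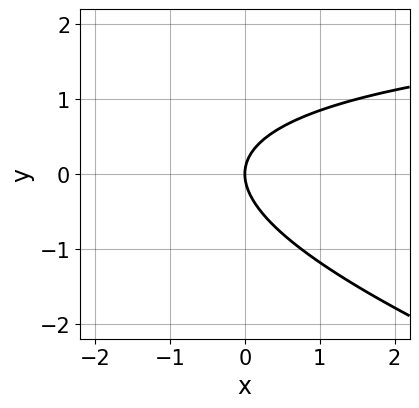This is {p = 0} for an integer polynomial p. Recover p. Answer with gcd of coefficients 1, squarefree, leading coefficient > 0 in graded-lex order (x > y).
x*y + 3*y^2 - 3*x

1. The degree is 2 — a generic line meets the curve in up to 2 points.
2. From the visible intercepts: one y-axis crossing is at y = 0; it crosses the x-axis at the gridline x = 0.
3. Putting this together gives p.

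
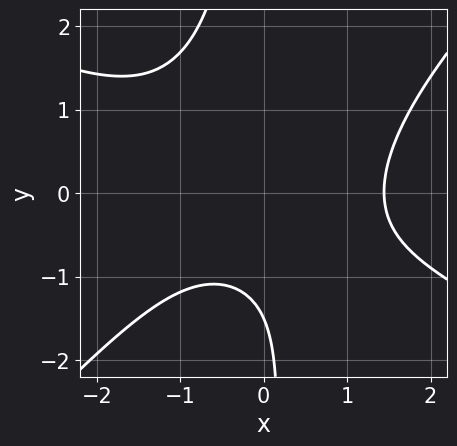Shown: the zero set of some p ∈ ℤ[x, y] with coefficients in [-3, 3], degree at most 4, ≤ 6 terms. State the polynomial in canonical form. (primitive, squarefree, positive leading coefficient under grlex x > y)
(a) deg p = 3. The shape is more complex than any degree-2 curve.
(b) The integer polynomial consistent with all of this is the stated p.

x^3 + x^2*y - 2*x*y^2 - 2*y - 3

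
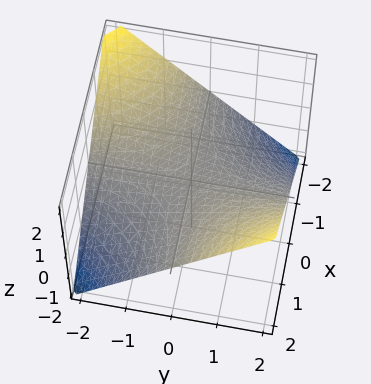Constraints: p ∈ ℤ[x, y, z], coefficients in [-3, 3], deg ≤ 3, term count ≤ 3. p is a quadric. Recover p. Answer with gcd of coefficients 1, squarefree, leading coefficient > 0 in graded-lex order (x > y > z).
Degree: a saddle surface; a quadric, so deg p = 2.
Observable constraints: the visible x-axis segment lies entirely on the surface; every point of the y-axis in the box is on the surface.
Matching integer coefficients to the picture gives p.

x*y - 2*z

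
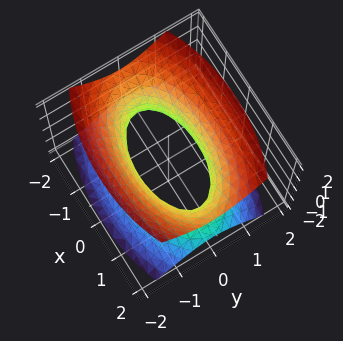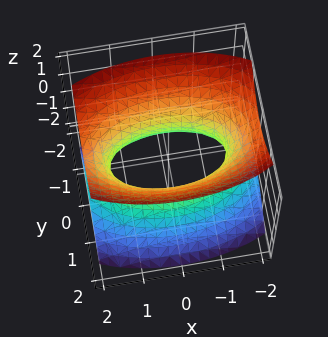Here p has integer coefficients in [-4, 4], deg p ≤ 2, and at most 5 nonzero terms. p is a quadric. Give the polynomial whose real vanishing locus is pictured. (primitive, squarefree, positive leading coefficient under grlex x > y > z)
x^2 + 3*y^2 - 2*z^2 - 2

First, degree: an hourglass — one-sheet hyperboloid; a quadric, so deg p = 2.
Then, symmetries: mirror symmetry x ↦ −x ⇒ only even powers of x; mirror symmetry z ↦ −z ⇒ only even powers of z; it's symmetric under y → −y, forcing even powers of y.
Then, from the axis intercepts and sections: no z-intercept at any integer in the box.
Finally, matching integer coefficients to the picture gives p.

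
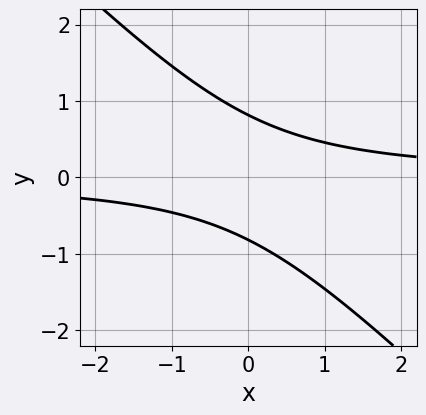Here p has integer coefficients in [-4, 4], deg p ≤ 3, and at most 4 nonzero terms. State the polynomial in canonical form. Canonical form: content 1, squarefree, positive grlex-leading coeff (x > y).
3*x*y + 3*y^2 - 2

(a) deg p = 2.
(b) Reading off the gridlines: no x-intercept at any integer in the box.
(c) These observations pin down the coefficients.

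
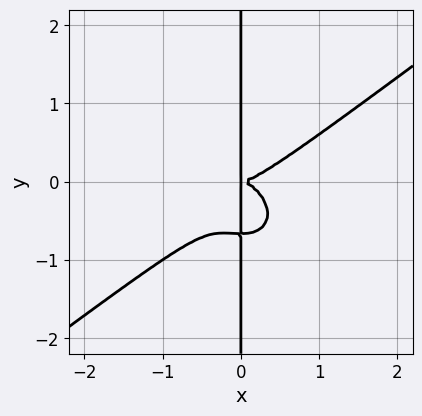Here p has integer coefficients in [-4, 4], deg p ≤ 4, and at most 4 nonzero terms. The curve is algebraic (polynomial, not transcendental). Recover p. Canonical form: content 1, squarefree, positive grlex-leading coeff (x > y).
2*x^4 - x^3*y - 3*x*y^3 - 2*x*y^2

First, degree: a generic line meets the curve in up to 4 points, so deg p = 4.
Then, from the axis intercepts and sections: the visible y-axis segment lies entirely on the curve.
Finally, together with the visible shape, these determine p as stated.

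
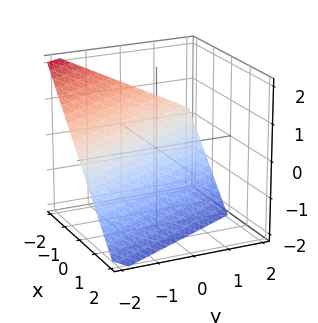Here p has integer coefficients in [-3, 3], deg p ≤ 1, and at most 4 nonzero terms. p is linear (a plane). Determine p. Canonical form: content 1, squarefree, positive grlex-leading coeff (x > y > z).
2*x + y + 2*z + 2

(a) The degree is 1 — the surface is flat (a plane).
(b) From the visible intercepts: it meets the y-axis at y = -2 (among the integer gridlines); it meets the z-axis at z = -1 (among the integer gridlines).
(c) Fitting integer coefficients to these (and the overall shape) gives p. Check: (-1, 0, 0) on the x-axis lies on the surface, and p(-1, 0, 0) = 0. ✓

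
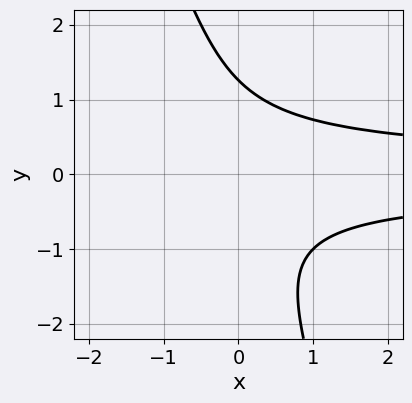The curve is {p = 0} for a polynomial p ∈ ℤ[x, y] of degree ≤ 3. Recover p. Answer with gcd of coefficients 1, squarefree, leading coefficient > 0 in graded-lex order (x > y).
Degree: no degree-2 curve has this shape, so deg p = 3.
Observable constraints: it misses every integer gridline on the x-axis.
Together with the visible shape, these determine p as stated.

3*x*y^2 + y^3 - 2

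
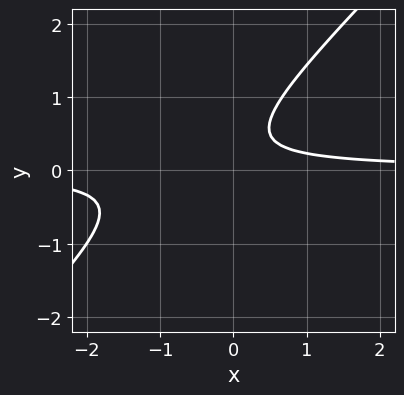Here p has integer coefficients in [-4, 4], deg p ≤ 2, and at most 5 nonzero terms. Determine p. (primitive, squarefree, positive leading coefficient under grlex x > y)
(a) The degree is 2 — no degree-1 curve has this shape.
(b) Checking where it meets the axes: no y-intercept at any integer in the box; no x-intercept at any integer in the box.
(c) Putting this together gives p.

3*x*y - 3*y^2 + 2*y - 1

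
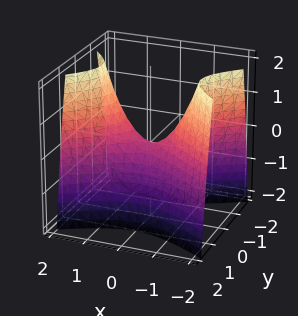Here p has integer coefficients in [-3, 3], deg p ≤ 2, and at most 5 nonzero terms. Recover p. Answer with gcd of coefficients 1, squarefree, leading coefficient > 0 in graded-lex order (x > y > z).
x^2 - 2*y^2 - z

(a) deg p = 2.
(b) Symmetries: it's symmetric under x → −x, forcing even powers of x; the y ↦ −y reflection is a symmetry, so y appears only in even powers.
(c) From the axis intercepts and sections: one z-axis crossing is at z = 0; it meets the x-axis at x = 0 (among the integer gridlines).
(d) Assembling these constraints gives the stated polynomial.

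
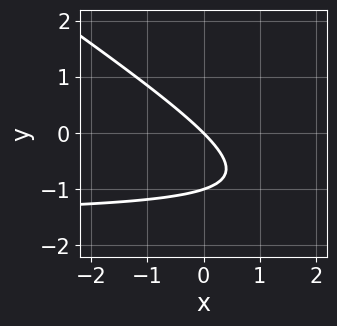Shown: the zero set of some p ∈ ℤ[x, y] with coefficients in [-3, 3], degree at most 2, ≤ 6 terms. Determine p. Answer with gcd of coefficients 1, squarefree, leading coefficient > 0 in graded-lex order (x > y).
(a) Degree: no degree-1 curve has this shape, so deg p = 2.
(b) Against the integer gridlines: the y-axis gridline crossings are at y ∈ {-1, 0}; it crosses the x-axis at the gridline x = 0.
(c) Fitting integer coefficients to these (and the overall shape) gives p.

2*x*y + 3*y^2 + 3*x + 3*y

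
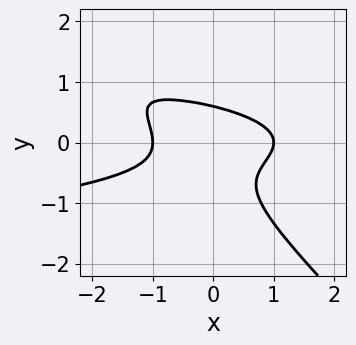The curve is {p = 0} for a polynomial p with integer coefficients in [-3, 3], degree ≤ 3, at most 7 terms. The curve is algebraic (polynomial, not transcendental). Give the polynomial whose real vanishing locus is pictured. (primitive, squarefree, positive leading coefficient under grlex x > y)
3*x*y^2 + 3*y^3 + x^2 + y^2 - 1

(a) The degree is 3 — the shape is more complex than any degree-2 curve.
(b) Checking where it meets the axes: the x-axis gridline crossings are at x ∈ {-1, 1}.
(c) The integer polynomial consistent with all of this is the stated p.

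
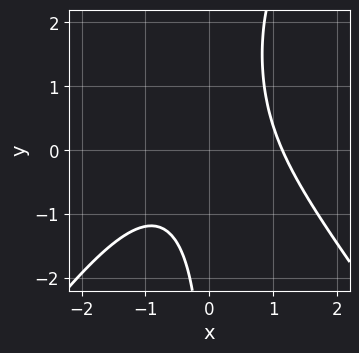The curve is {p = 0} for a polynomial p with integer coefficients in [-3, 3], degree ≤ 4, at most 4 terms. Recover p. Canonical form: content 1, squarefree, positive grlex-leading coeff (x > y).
2*x^3 - x*y^2 + 3*x*y - 3

First, deg p = 3. The shape is more complex than any degree-2 curve.
Next, checking where it meets the axes: it misses every integer gridline on the y-axis.
Finally, these observations pin down the coefficients.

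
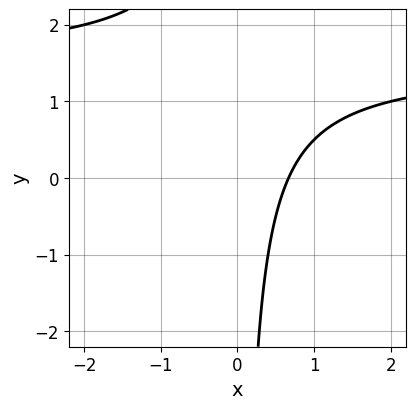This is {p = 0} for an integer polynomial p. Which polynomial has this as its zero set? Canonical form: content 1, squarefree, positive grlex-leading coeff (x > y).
2*x*y - 3*x + 2

The degree is 2 — the shape is more complex than any degree-1 curve.
From the axis intercepts and sections: no y-intercept at any integer in the box.
The integer polynomial consistent with all of this is the stated p.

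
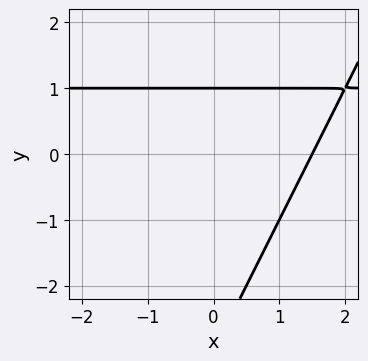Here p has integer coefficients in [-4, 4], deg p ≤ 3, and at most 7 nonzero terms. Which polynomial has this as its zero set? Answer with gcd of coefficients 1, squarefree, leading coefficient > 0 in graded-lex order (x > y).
2*x*y - y^2 - 2*x - 2*y + 3

deg p = 2.
Checking where it meets the axes: it meets the y-axis at y = 1 (among the integer gridlines).
Putting this together gives p.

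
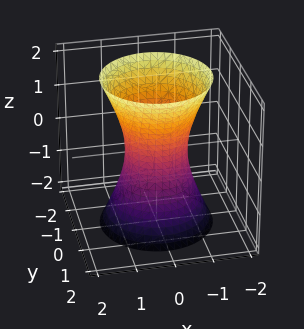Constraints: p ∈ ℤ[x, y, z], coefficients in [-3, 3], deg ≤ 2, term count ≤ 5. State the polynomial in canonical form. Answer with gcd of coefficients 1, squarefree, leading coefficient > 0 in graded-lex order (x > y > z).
1. Degree: an hourglass — one-sheet hyperboloid; a quadric, so deg p = 2.
2. Symmetries: the z-axis is an axis of rotation, so x and y enter only as x² + y²; it's symmetric under z → −z, forcing even powers of z.
3. Checking where it meets the axes: a circular section at z = 0 has radius between 0 and 1; the surface avoids every integer z-axis point in the box.
4. The integer polynomial consistent with all of this is the stated p.

3*x^2 + 3*y^2 - z^2 - 2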